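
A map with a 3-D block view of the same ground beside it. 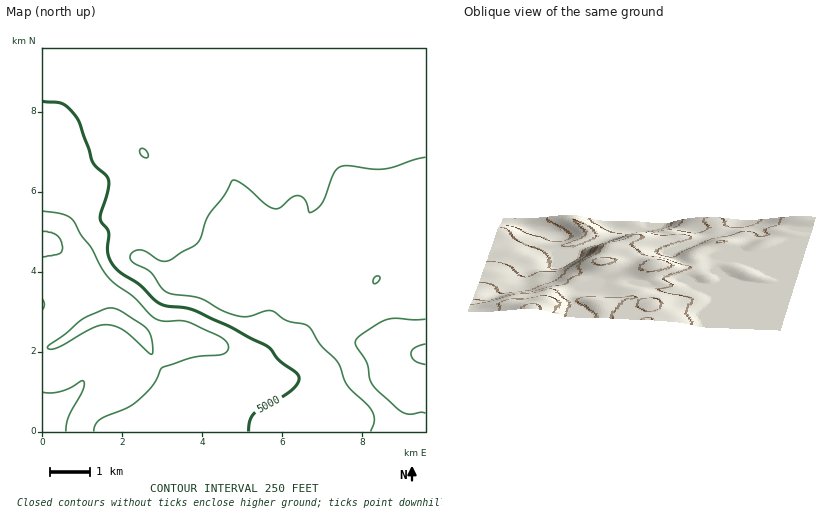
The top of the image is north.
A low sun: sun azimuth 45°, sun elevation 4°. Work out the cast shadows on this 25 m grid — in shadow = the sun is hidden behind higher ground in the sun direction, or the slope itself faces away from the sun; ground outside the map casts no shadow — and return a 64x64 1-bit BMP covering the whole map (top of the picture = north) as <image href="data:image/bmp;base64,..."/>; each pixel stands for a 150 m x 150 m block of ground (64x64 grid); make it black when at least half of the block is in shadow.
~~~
<image width="64" height="64" href="data:image/bmp;base64,Qk0+AgAAAAAAAD4AAAAoAAAAQAAAAEAAAAABAAEAAAAAAAACAAATCwAAEwsAAAIAAAAAAAAA////AAAAAAAHAAAAAAD/4AAAAAAAAf/wAAAAAAAD//AAAAAAAAf/8AAAAAAAD//wAAAAAAA//+AAAAAAAP//4AcAAAAA//+AB+DgAAH//gAH//4AAf/8AAf//8AA///8B////8D///gH////+f//8AP////////AA///////4AAB//////8AAAH//////AAAMf/////gAAB/////54AAAP/////AAAAAf////4AAOAB/////AAA8AH////4AADwAf//+BAAAHAB///AAAAAIAH//4AAAAAAA///AAAAAAAD//4AAAAAAAP/+AAAAAAAA//gAAAAAAAD/8AAAAAAAAP/wAA/AAAAA/+AAH8AAAAD/4AAeAAAAAP/QABgAAAAA/4gAAAAAAAD+AAAAAAAAAPgAHwAAAAAAAAB/gAAAAAAAAP+AAAAAAABB/wAAAAAAAP/8AAAAAAAA//gAAAAAAACf4AAAAAAAAB/AAAAAAAAAH4AAAAAAAAAPAAAAAAAABgwAAAAAAAAPgAAAAAAAAA8AAAAAAAAADwAAAAAAAAAeAAAAAAAAAD4AAAAAAAAAPgcAAAAAAAAcDgAAAAAAABwMAAAAAAAAAAAAAAAAAAAAAAAAAAAAAAAAAAAAAAAAAAAAAAAAAAAAAAAAAAAAAAAAAAAAAAAAAAAAAAAAAAAAAAAAAAAAAA=="/>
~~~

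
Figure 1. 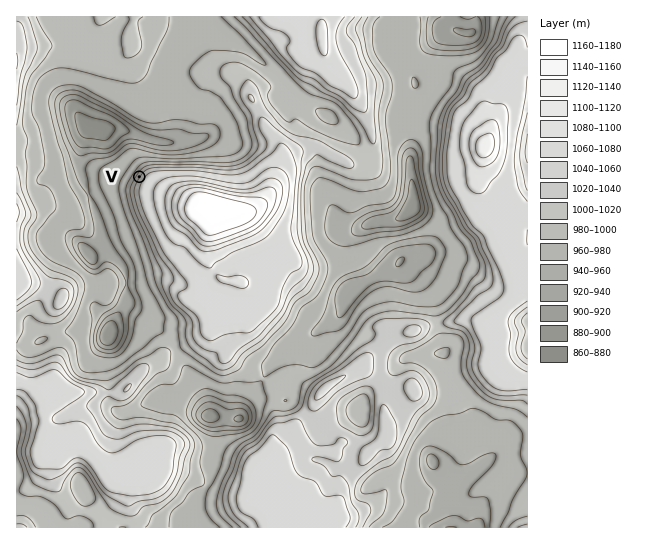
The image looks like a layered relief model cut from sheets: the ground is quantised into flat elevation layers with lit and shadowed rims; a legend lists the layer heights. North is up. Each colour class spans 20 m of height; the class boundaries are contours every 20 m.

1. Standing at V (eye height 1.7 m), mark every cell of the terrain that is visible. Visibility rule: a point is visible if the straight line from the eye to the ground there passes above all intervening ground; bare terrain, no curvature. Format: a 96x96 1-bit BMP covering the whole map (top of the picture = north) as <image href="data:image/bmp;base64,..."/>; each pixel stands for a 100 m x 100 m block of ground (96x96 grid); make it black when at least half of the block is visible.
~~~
<image width="96" height="96" href="data:image/bmp;base64,Qk2+BAAAAAAAAD4AAAAoAAAAYAAAAGAAAAABAAEAAAAAAIAEAAATCwAAEwsAAAIAAAAAAAAA////AAAAAAAAAAAAAAAAAAAAAAAAAAAAAAAAAAAAAAAAAAAAAAAAAAAAAAAAAAAAAAAAAAAAAAAAAAAAAAAAAAAAAAAAAAAAAAAAAAAAAAAAAAAAAAAAAAAAAAAAAAAAAAAAAAAAAAAAAAAAAAAAAAAAAAAAAAAAAAAAAAAAAAAAAAAAAAAAAAAAAAAAAAAAAAAAAAAAAAAAAAAAAAAAAAAAAAAAAAAAAAAAAAAAAAAAAAAAAAAAAAAAAAAAAAAAAAAAAAAAAAAAAAAAAAAAAAAAAAAAAAAAAAAAAAAAAAAAAAAAAAAAAAAAAAAAAAAAAAAAAAAAAAAAAAAAAAAAAAAAAAAAAAAAAAAAAAAAAAAAAAAAAAAAAAAAAAAAAAAAAAAAAAAAAAAAAAAAAAAAAAAAAAAAAAAAAAAAAAAAAAAYAAAAAAAAAAAAAAD4AAAAAAAAAAAAAAD8AAAAAAAAAAAAAAA8AAAAAAAAAAAAAAAYAAAAAAAAAAAAAAAIAAAAAAAAAAAAAAAAAAAAAAAAAAAAAAAAAAAAAAAAAAAAAAAAAAAAAAAAAAAAAAAAAAAAAAAAAAAAAAAAAAAAAAAAAAAAAAAAAAAAAAAAAAAAAAAAAAAAAAAAAAAAAAAAAAAAAAAAAAAAAAAAAAAAAAAAAAAAAAAAAAAAAAAAAAAAAAAAYAAAAAAAAAAAAAAA4AAAAAAAAAAAAABx4AAAAAAAAAAAAAB/8AAAAAAAAAAAAAD/8AAAAAAAAAAAAAD/8AAAAAAAAAAAAAD/8AAAAAAAAAAAAAD/8AAAAAAAAAAAAAD/8AAAAAAAAAAAAAD/8AAAAAAAAAAAAAD/8AAAAAAAAAAAAAD/4AAAAAAAAAAAAAD/wAAAAAAAAAAAAAD/zAAAAAAAAAAAAAD//gAAAAAAAAAAAAD//gAAAAAAAAAAAAD//gAAAAAAAAAAAAD//wAAAAAAAAAAAAD//4AAAAAAAAAAAAD//8AAAAAAAAAAAAD//+AAAAAAAAAAAAD//fAAAAAAAAAAAAD//fwAAAAAAAAAAAD//f8AAAAAAAAAAAD///8AAAAAAAAAAAD///4AAAAAAAAAAAD///4AAAAAAAAAAAD//x8AAAAAAAAAAAD//g4AAAAAAAAAAAD//gAAAAAAAAAAAAD//gAAAAAAAAAAAAD//gAAAAAAAAAAAAD//wPAAAAAAAAAAAD//4/wAAAAAAAAAAD////4AAAAAAAAAAD////8AAAAAAAAAAD////+AAAAAAAAAAD/////AAAAAAAAAAD/////gAAAAAAAAAD/////wAAAAAAAAAD/////wAAAAAAAAAD/////4AAAAAAAAAD/////+AAAAAAAAAD//////AAAAAAAAAD//////gAAAAAAAAD/////8AAAAAAAAAD/8B//8AAAAAAAAAD/wB//+AAAAAAAAAD//z///AAAAAAAAAD+/////gAAAAAAAAD+/////4AAAAAAAAD//+f///4AAAAAAAB///P///8AAAAAAAB///f////AAAAAAAA="/>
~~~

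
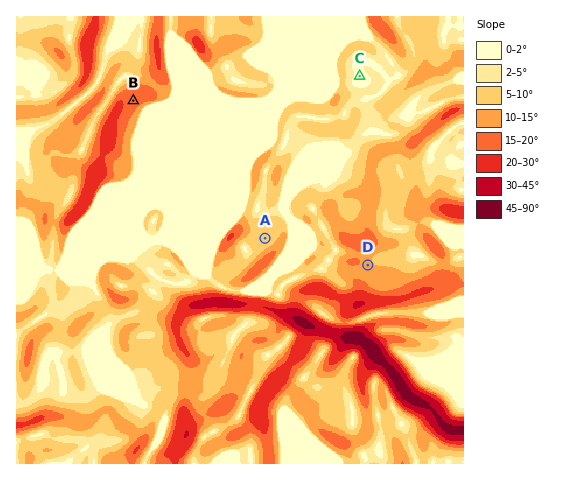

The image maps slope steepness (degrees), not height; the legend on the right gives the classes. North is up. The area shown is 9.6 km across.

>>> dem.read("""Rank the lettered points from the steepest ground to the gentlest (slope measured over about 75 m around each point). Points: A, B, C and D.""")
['B', 'D', 'A', 'C']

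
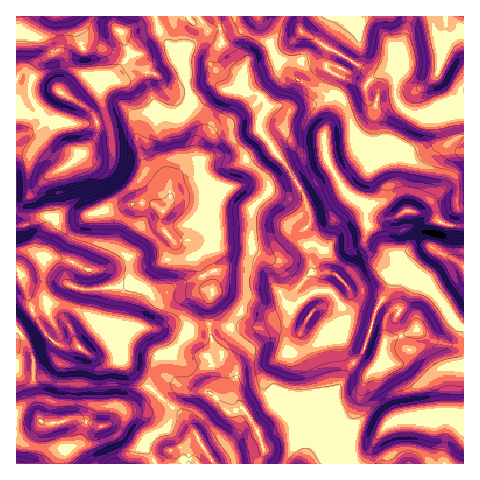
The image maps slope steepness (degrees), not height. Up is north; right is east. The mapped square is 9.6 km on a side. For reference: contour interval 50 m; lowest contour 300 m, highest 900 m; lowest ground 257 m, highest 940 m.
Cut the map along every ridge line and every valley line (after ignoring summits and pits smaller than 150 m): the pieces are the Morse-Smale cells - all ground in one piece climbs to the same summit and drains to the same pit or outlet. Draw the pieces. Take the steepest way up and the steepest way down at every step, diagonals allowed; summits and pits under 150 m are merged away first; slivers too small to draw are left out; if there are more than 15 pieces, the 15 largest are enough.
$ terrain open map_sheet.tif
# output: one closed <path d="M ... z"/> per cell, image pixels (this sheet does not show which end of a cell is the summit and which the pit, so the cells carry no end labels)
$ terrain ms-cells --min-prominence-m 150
<path d="M213 82l-7 0-17 7 3 15 12 16 0 9-6 10-2 21-16 12-10 11 0 17-8 14-1 9 2 6 11 12 14 0 2 2 15 38 8 11-4 13 0 18 4 24-4 9 4 11 1 14-4 11 18 20 14-4 17 24 19-6 16-18 19 1 2-2-3-29-6-14-8-11 0-14 3-7 11-20-15-22 15-18-9-40 7-10 0-7-7-22-9-17-35-47 1-11 7-9-3-10-9-6-27-2z"/><path d="M463 16l-203 1 12 32 8 14 15 16 28 14 7 8 1 12-7 21 1 19 9 2 23-8 5 1 16 13 9 22-1 18 7 9 5 3 7-2 18 2 30 13 11-1z"/><path d="M150 203l-31 3-37 11-32 0-1 7-7 11-5 20-11 9-6 10 17 46 7 12 11 11 7 3 16 0 16 11 14 0 15-7 0 8 6 11 32 29 13-10 6 0 7 4 22 1 5-12-1-14-4-11 4-9-4-24 0-18 4-13-8-11-15-38-2-2-14 0-12-14-1-9 2-7z"/><path d="M259 16l-43 0 0 2 4 10 3 14 12 21 9 8-4 19 20 5 7 9 0 5-7 9-1 11 17 25 12 13 17 32 5 23-7 10 9 40-15 16 3 7 12 16 6-3 10 0 9 5 3 14 0 12 6 15 12 13 9 5 5-1 9-9 5-22 31-11 16 11 16 5 14 0 1-17-10-7-15-23-25-24-30-11-17-14-2-12 3-10 8-6 13-3-10-2-14-12-15-7-10-12-12-24-4-17 0-10 7-21-1-12-7-8-28-14-15-16-8-14-5-17z"/><path d="M153 73l-13 0-18 8-16 0-27 22 9 5 7 9 3 7-2 12-5 9-21 19-14 7-8 8-2 13 4 25 32 0 56-14 15 1 9 7 5-3 3-8 1-19 26-23 0-14 7-15 0-9-12-16-4-16-19 4-4-3-5-12z"/><path d="M49 217l-6 0-14 7-13 3 0 194 25 0 4 2 12 0 12-5 11 0 22 9 9-4 15-10 19-3 17-12-33-29-6-11 0-8-15 7-14 0-16-11-16 0-7-3-11-11-12-21-12-38 17-18 5-20 8-14z"/><path d="M162 399l-17 11-19 3-15 10-9 4-22-9-11 0-12 5-12 0-4-2-24 1-1 41 172 1 2-16 8-10-12-20z"/><path d="M417 329l-32 13-4 20-11 10-5 9-11 30-4 20 26 5 13-13 9-3 29 0 20-6 17 4 0-72-15-1-16-5z"/><path d="M113 16l-96 0-1 61 11-1 7 2 20 9 21 14 7 0 20-17 7-3 21-27-9-22-6-5z"/><path d="M180 388l-9 1-9 9 24 20 28 46 87 0 11-26 3-3 7 1 9-3-19-17 1-7-14-2-5 1-16 18-20 6-16-24-14 4-14-16-6-4-21 0z"/><path d="M27 76l-8 0-3 2 1 121 11-2 19-20 23-13 21-19 7-14-3-14-7-9-34-21z"/><path d="M413 211l-8 0-8 6-18 3-9 5-4 7-1 12 5 9 14 10 30 11 26 25 14 22 9 7 1-101-17-2-21-11z"/><path d="M453 414l-26 6-21-2-13 3-17 15-23-5-4 0-3 5-10 0-3-2-11 2-7-1-7 11-6 17 161 1 1-45z"/><path d="M328 308l-10 0-10 10-10 21 0 14 8 11 6 14 3 12-1 19 9 4 26 17 16-49 5-9-12-5-12-13-6-15-2-24-4-5z"/><path d="M215 16l-8 0-10 7-3 0-6-7-31 0-1 4 5 14 23 36 4 18 18-6 7 0 15 9 11 0 3-7 2-13-9-8-12-21-3-14z"/>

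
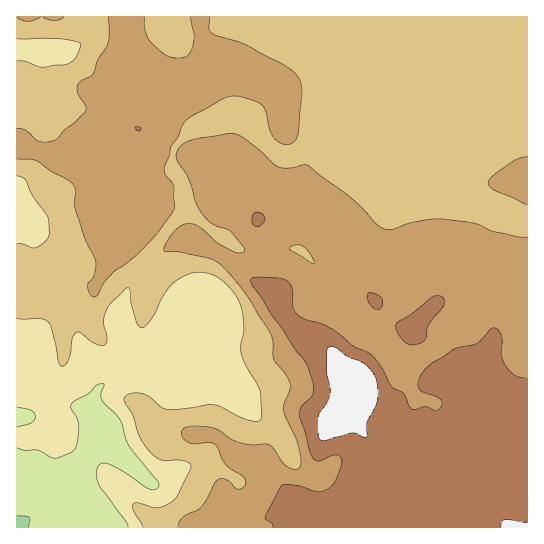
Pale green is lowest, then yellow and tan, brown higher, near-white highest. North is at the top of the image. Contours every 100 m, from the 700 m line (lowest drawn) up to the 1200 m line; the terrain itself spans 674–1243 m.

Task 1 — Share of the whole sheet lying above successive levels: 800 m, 96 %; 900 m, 84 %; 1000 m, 49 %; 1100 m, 16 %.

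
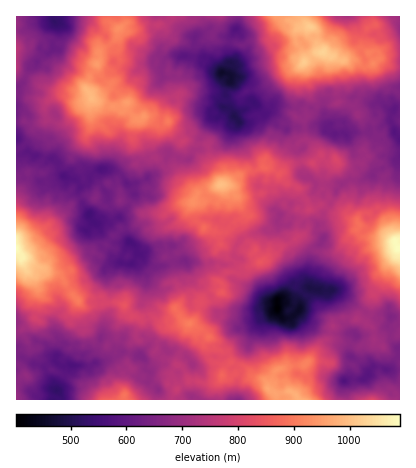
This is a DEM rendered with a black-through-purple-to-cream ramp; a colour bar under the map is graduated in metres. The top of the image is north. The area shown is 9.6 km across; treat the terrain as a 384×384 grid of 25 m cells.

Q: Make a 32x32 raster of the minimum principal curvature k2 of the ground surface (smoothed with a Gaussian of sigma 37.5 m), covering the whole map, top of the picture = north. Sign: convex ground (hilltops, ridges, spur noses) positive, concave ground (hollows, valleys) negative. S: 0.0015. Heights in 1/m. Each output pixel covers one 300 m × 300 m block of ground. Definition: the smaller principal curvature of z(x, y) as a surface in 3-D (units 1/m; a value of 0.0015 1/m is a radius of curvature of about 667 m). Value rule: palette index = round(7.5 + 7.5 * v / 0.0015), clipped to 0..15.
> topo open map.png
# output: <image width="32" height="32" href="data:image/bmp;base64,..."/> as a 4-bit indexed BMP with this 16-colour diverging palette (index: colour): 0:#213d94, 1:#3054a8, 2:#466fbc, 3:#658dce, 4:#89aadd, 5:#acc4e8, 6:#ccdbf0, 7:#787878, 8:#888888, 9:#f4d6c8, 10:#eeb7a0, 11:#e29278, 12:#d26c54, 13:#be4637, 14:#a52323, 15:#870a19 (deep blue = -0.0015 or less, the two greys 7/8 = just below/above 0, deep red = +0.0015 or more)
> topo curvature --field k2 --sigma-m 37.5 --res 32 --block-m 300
<image width="32" height="32" href="data:image/bmp;base64,Qk12AgAAAAAAAHYAAAAoAAAAIAAAACAAAAABAAQAAAAAAAACAAATCwAAEwsAABAAAAAAAAAAlD0hAKhUMAC8b0YAzo1lAN2qiQDoxKwA8NvMAHh4eACIiIgAyNb0AKC37gB4kuIAVGzSADdGvgAjI6UAGQqHAFJBNmdHQRYEdCJnNkIiZSVXMzY0QSFkdIg1dTRDAABkcyUhE0VDZSBVRldRYXBhATRBNCMzBkUFRUJlhKOAMmRFNEM3RTQBRlZQYpNlM2eBUTI4QUMidmaRIzUxMkMFVClCdFJldGaFI0MiADaEd1JjMkYzVTVZExMyMFBFZjMgZ3B4NXklJjg5dRAUMyJJMkYzVFI2JEREZzM2FSEAVFR3lGUQVDVWNlNWZkI1VDVThFVzIwE0MgERNKhWJmZSZ2VnYmRkAkNWdjdHVyRWNHmFQzE0UGYhBFYiNVlwRlN6hFkxNFQ1RVdFZiIjMmWAdoJkUgQCh1NiIzdxNWJmYjczM2CDkTBIl0WFI0NVJiZVZTVRYVFSRnRnYzVXJRREVURTJTUhAFZjeFI1cAQxQlNlUlMAJmVEJEZjhoF0llVUMTNEdUQ0IhQlQqVBRoRHVRZkSkUoRTVkkVdjRlYAdWNGVTZnNEaDU0IBJQMwMyRgYnA0Y0WVdzIkBTNHdDKVYUZgmYRoNyI0MlIiMSN1Y0FEN1eUKDFIhkJjYjQxEiQ0CEZXI3FxNGYxE0KFRDQ0MhIUE1IyQlVjADNWmYN1SXczMWZ0R0EgElIDRVdHeSR2REFBlGBTRVV0UVIzKEQ3ZxdDBWCGcmUSYgBURFJlQkVkIRU4WERWZDQGRmanIlqC"/>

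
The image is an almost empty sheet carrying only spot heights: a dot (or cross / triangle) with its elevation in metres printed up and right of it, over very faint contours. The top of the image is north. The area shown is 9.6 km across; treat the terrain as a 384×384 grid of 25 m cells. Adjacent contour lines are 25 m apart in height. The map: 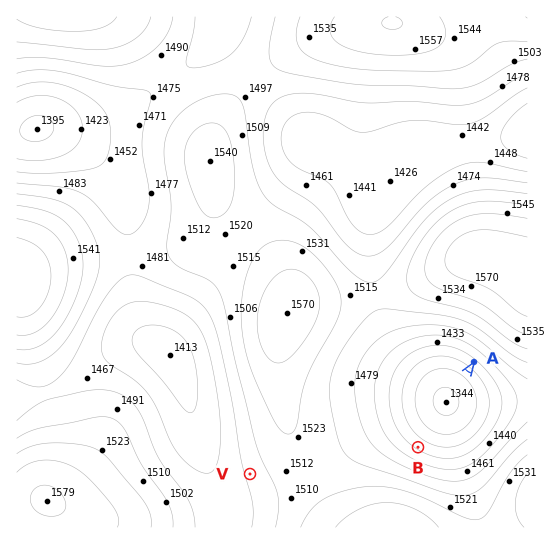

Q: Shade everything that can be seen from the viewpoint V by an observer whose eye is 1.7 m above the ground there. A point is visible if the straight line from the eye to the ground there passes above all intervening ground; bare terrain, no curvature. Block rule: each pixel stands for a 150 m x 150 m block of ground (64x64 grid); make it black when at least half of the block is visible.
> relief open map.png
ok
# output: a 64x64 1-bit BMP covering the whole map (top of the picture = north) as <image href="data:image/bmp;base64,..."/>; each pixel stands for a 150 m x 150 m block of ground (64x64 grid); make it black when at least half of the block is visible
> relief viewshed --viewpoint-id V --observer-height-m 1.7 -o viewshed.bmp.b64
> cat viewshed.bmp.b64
<image width="64" height="64" href="data:image/bmp;base64,Qk0+AgAAAAAAAD4AAAAoAAAAQAAAAEAAAAABAAEAAAAAAAACAAATCwAAEwsAAAIAAAAAAAAA////AAAAAAAAB////+AAAAAf////AAAAAP////gAAAAD////4AAAAAP///+AAAAAB////wAAAAAD///+AAAAAAP///4AAAAAAf//7gAAAAAAP/+GAAAAAAAf/wYAAAAAAB/+BgAAAAAAD/4EAAAAAAAP/AQAAAAAAAf8BAAAAAAAB/wOAAAAAAAH+A4AAAAAAAf4DgAAAAAAB/APAAAAAAAH8B8AAAAA///wHwAAAAD//+AfAAAAAP//4AcAAAAA///gAAAAAAD///AAAAAAAP//+AAAAAAA///+QAAAAAD////AAAAAAH///8AAAAAAf///wAAAAAA////AAAAAAD///8AAAAAAH///wAAAAAAP///AAAAAAA/4D8AAAAAAB/ADgAAAAAAB8AOAAAAAAADgAYAAAAAAAAABgAAAAAAAAAGAAAAAAAAAAYAAAAAAAAADgAAAAAAAAAOAAAAAAAAAA4AAAAAAAAAAgAAAAAAAAAAAAAAAAAAAAAAAAAAAAAAAAAAAAAAAAAAAAAAAAAAAAAAAAAAAAAAAAAAAAAAAAAAAAAAAAAAAAAAAAAAAAAAAAAAAAAAAAAAAAAAAAAAAAAAAAAAAAAAAAAAAAADAAAAAAAAAAP8AAAAAAAAA/+AAAAAAAAD/8AAAAAAAAP/4AAAAAAAA//wAAAAAAAD//AAAAAAAAA=="/>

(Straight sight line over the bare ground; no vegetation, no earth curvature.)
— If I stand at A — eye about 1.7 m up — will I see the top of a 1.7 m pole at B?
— Yes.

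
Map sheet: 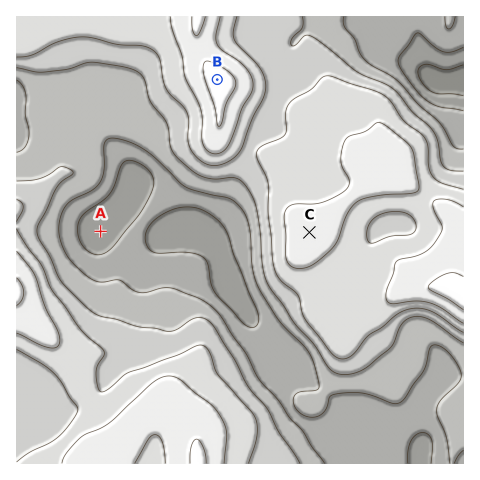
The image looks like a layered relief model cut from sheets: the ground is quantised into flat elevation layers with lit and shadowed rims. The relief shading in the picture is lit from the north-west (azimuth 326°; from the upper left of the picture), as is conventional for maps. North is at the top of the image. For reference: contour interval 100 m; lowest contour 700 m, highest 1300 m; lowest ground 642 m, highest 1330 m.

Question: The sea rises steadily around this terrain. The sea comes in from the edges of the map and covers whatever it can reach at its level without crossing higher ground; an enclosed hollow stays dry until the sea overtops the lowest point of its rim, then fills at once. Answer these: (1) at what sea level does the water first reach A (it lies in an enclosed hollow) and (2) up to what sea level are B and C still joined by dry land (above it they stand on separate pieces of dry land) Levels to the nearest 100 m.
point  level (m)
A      900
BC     1100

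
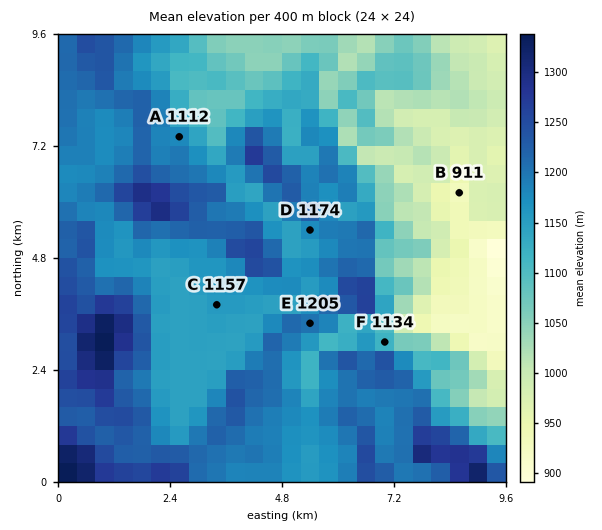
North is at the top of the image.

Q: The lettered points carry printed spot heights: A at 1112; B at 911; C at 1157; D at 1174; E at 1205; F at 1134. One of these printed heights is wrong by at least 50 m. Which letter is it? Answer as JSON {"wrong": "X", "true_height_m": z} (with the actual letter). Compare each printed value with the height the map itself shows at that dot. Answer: {"wrong": "A", "true_height_m": 1187}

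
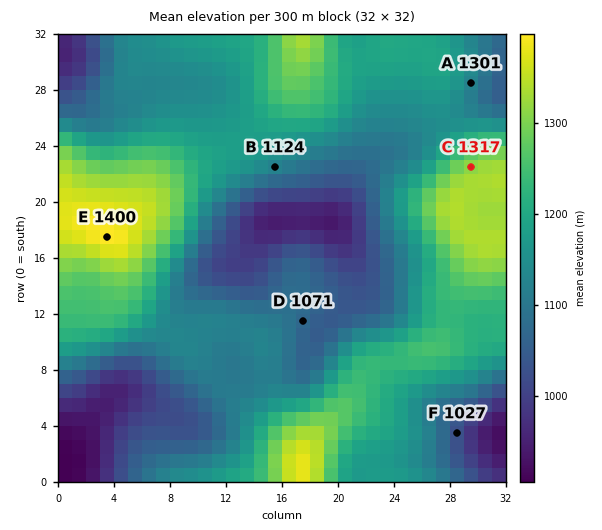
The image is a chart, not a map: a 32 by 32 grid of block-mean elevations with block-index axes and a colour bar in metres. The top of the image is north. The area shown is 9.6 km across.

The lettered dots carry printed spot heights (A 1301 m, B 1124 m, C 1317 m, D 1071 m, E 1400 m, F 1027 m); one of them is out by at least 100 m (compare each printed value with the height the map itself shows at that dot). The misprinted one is A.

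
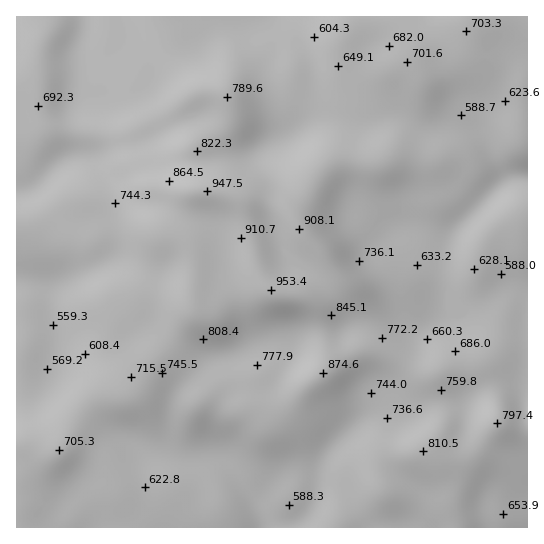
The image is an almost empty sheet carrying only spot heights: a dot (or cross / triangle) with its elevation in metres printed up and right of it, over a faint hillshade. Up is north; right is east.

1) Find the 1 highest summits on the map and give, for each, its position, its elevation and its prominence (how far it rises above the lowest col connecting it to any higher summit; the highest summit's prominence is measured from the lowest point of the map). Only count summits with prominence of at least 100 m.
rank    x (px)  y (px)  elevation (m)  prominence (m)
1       273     291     953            457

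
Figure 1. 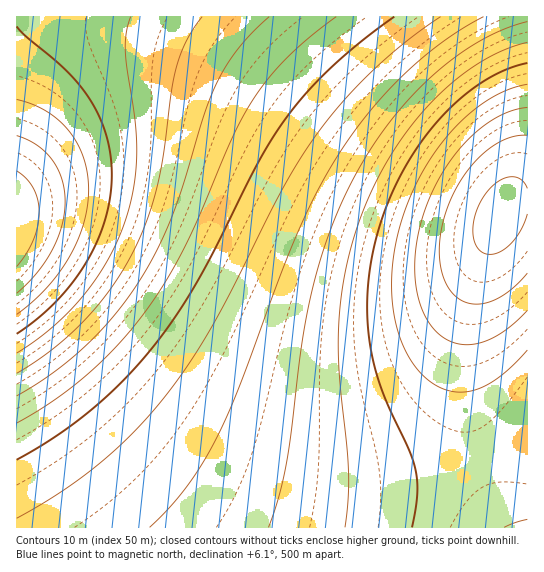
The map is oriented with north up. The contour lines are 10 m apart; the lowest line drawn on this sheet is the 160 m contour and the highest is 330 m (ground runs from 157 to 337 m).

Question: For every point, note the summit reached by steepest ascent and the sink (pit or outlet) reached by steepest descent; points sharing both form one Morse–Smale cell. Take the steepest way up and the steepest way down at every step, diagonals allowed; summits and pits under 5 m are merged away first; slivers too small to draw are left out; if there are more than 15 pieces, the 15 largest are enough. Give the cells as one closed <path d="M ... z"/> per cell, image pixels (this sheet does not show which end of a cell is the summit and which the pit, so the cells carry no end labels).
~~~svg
<path d="M527 16l-510 0-1 253 138 138 29 22 26 16 41 19 27 8 29 5 71 2 66-11 35-9 49-18z"/><path d="M17 269l0 259 511-1-1-86-49 18-35 9-66 11-71-2-29-5-27-8-41-19-26-16-29-22z"/>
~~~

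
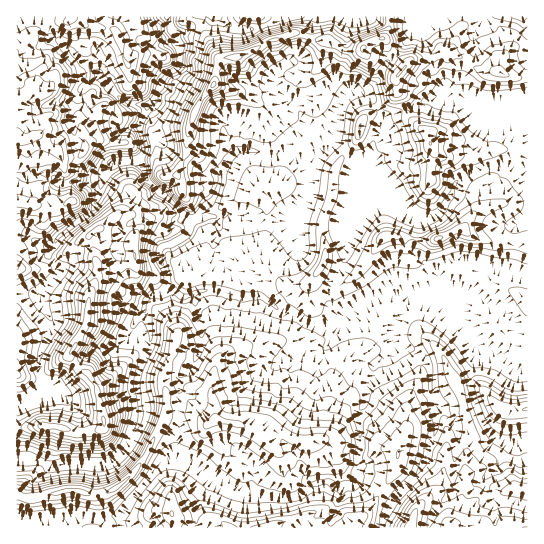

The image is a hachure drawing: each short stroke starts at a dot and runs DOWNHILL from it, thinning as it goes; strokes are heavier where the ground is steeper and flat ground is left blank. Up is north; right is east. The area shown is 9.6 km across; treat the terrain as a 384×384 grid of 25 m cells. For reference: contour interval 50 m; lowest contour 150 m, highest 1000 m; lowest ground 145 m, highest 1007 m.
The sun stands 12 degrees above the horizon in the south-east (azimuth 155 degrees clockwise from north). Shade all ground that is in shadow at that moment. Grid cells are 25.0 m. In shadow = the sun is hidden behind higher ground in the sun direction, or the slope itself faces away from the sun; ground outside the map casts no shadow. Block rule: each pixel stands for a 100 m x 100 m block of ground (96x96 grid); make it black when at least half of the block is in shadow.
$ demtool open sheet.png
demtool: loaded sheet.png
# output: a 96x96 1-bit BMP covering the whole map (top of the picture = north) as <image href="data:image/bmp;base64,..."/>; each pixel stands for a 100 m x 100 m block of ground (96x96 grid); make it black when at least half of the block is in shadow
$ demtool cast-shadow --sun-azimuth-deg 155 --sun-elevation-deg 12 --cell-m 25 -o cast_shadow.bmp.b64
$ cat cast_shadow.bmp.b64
<image width="96" height="96" href="data:image/bmp;base64,Qk2+BAAAAAAAAD4AAAAoAAAAYAAAAGAAAAABAAEAAAAAAIAEAAATCwAAEwsAAAIAAAAAAAAA////AAAAAAAABgAAAH8AEAfBAAEADwAAAf/h3AfDgj8AAAMAP//8X4fD//8AAAOQf///n8fj//4AAAf4f////+fxwnwAAAf4f////+f54EB8AAP4f////+f8ZgD//+P8/////+f+YjD///H+//8P/8f/If////n+/zgD/+/+IP////z8cAAAAY/+MP////78AAAAAOB/MP////94AAAAAAA+MH////8wAAAAAMAPMH7///+AAAAAAMAPMHz+AP+AAAAAAOAHMPhAAD/AAAAAAOAHEPAAAB/AAAAPgPgDkOAAHh/gAAAP8P4DkAD//w/gAAAf+P8DAAD//w/gOcAf+P4DgAD//wfwO+Mf8f8DAAD//gfwO//f8P8DAA7//gfwcf/f4P+AAD///gfhQP//wH+AAH///A/jAH//gH/AAP//4Afj8H//AH/AA/8/gAfj8D+wAD/gB/4eAMfj+B+AAD/iB/4cAePx+AwAAB/yB/weD/Px+AAAAB/wD/gPH/vw/AAAAA/gD/gPz//4/AAAAAcAD/APx//4fgAAAAAAD+AP4Hv4fwAAAAABiAAP8AP4f8AAAAAHAAAP8AP8f+AAAAAPAAAP+Af+f8ADAAAeAAAP+Af/fwA4AAAcAAAf+AP/fAB4AAAIAAAf+AP/8ADgAAAAAAAf+AH/4DAAAAAAAAA/+AH/8fwAAAAAAAA//AH///wAAAAAAAA//AD//wAAAAAAAAA//gD8AAAAAAAAAAA//gB4AAAMAAAAAAAf/gAYAAAfBgAAAAAP/gAAAAAfhwAAAAD//AAAAAAfh4AAAADf/AAMAAAfw4AAAACP/gAeAAAPw8AAAAAP/gAfAAAPw8AAAAAP4AAfwAAPweAAAAAD+AwHxgAHgfgeAAAB/B4B5gAHgP//wAAB/w8H9gAHgP//8AAAf4+H/gADgP//+AAAP8HA/4ADgP//+AAAD/AAMAABwP///AAAB/4MDAABwP5//wAAx/n4DgABwPx7/8AD//hwBgAAwPAh/+AD///kBwAAQOAA+AAz///AAwAAQAAAeAA/z/+AAwAAAAA4PgAbB//8AwAAIAAYBwAAB//+AYAAMAAIAIAAA//+AYAAcABAAAAAAf/+AP/geABgAAAAADH+APwAeABwAAAAEAH+AAAAOAAwAAAAABH+AAAAEgAYAAAAkB3/AAAABwAAAAAAEB//AAAABwAAAAAAMA//AAAABwA/wAAQIAP/gAAAB4B/wAAcMAP/gAAAB8B/wAAfNg//wAAAB/B/gAAHux//wAAAD/B/AAAAO/H/4AAAD/A+AACAH+B/4AAAD+4YAADAD8B/8AAAD4QAAACAB4B/+AAABwwAAADyAwB//AAAAA4AAAD6AgB/+AAAAA8AAAH7CAA/+AAAAA+AAYD7IAA//AAAAAfAA8D/gAA//4AAAAfwB8B/gAI///AAAwP+B/AeAAI///wAB4H/x/gOAAA///8AD+H/x/jAAAA////h//3/5/jwAAA/////////4+PwAGB///////3Pw//gAPB///////wPAf8="/>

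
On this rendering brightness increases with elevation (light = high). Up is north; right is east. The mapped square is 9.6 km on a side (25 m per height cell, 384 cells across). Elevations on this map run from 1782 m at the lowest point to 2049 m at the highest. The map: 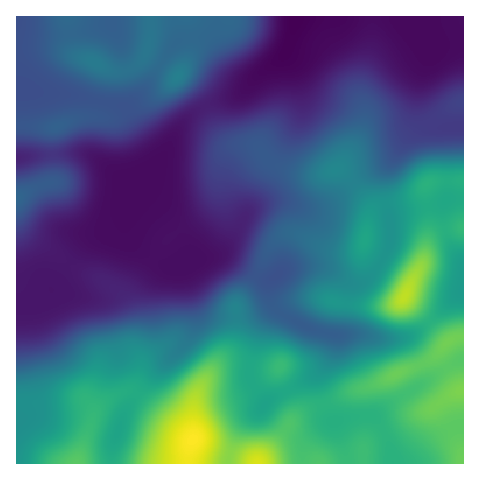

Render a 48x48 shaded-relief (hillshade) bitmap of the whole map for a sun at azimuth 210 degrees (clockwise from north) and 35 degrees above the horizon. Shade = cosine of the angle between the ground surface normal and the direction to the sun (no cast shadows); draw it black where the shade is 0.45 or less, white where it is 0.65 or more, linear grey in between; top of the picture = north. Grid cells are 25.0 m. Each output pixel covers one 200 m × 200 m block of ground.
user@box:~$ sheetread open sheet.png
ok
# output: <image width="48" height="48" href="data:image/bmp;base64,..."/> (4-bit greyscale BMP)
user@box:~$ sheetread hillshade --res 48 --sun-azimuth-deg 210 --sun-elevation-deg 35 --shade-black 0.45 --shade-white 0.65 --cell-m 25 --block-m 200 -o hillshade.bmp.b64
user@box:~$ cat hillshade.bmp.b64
<image width="48" height="48" href="data:image/bmp;base64,Qk32BAAAAAAAAHYAAAAoAAAAMAAAADAAAAABAAQAAAAAAIAEAAATCwAAEwsAABAAAAAAAAAAAAAAABEREQAiIiIAMzMzAERERABVVVUAZmZmAHd3dwCIiIgAmZmZAKqqqgC7u7sAzMzMAN3d3QDu7u4A////AKqoiId3mqqquqmYmZdUV5mHiZmJqqu7uqmYd4d3iaqquqmYiHVEV4h3iZmJqru7qZmHeIiImaqqqql2ZUMkaIh3iZiJq7u7qZmImZmImqqqqYdURDM1iYd4mYiKvMy6mZmZqqmZmqqZmIZDNFVniIiJmZmavMu6qpmqu6mZmqmIiHZDRneIh3iaqqqru6qqqpmau6mImqmHeIdVZ4mZh3eJu8zLupmaq4iZqph3iZh2Z4dmZ4mrmHd4q7vMupmZqmZ4h3dmd4dlVmd2d4m8uXd3iImru6qZmVVmZmZmZ3dlVVZmZ4q7uYd2ZWeJmquqmERVVnd3d4dmZURVZ4mql2ZlVVVVZ4mqmERFZ4h3iId3h1VVZ3iHUzNERVRDNGiqqVVVZ3dmeHZniHVEVWZUIAE0VmVVZmiaqmZmZmREVVRWd3ZURERCABRXiZmry6mYiXd3dlMiMzNFVWZmZVQyJGm83e///+uWZpmIh2RDMzNEREZ4mHVFab7///////yWVJmZmHdmZlREMzV5qWVorO//7e7//8qHZZmZmZmZmHZVREV3hlV5q83KmZqry5h3d5mZmaqqmHdmZmd2VEV4mamHeIiImYd3iJmZmqqpiIeIiIh2RFeJmZh3iaqYiId4iZmaqpmYiIiJmZmHZnmqqqmZq8uph4h3iKqqqZiIiImZmZmZiJqqq7u6vMuph3dmebqqmYiIiZmZmZmqqqqrvMy6vMuZmHZVirqpmImZmZmZmZqqqqqrvLqpq7qZmpZWrLqZmZmZmZmZmaq7uqqqqpmZqqmIqpdnrLqZqqmZmZmZmau7uqqZmIiZqqh4q6h4qqqru6qZmZmZmau7uqqpiImqq6iJq6mImKq83LmZmZmZmrvLuru6maq7u6iJq7qZmIm83KmZmZmZmrzLu8zMu8zMu5h4mrupmWibuYeJmZmZmrzLu83czM3cupdVaKqpqlZ4dlaJmZmZqry7u8zMu8zLuoZUVnh4iFVmVEaJqpmZqry7u7u6qqqqmYdlVVQzNIiHZWeau6qZqru7u7upmIiIiHdmZkEAAMzLqZrM3Lqqqru6qqqYh3d3d3dmd1MREe7u3M3v7cu6qrupmZmHd3d3d3Znd3ZURMzMzN7u3My7qqqYd3d3Znd3ZmZneIiIiJmZmbvLu7zMu6qHZVZmZneHd3d3iIiZmYiIiImZmavNzLqHZlZmZniIiIh3d3iZqpmYiImZqqvN7cuYd3dmZ4iZmZh2ZmeJmpmZmaq7y7u97tupiIh3d4iZmYdlVWd3iJmqq83d3Mu83MupmZmIeIiZmHZVVnd3dpqrzd7su7u7qpmaqpmYiImYh2VVZ4iId6q8zd25iKuqh3ibu7qZmZmYd2ZniJmZiKq7y6mHeJqph3irzMupmZmZh3d4iZmZmaqrqYdmeJqZmImrzMupmZmZmIiIiZmZmZqqqYd3iaqZmZmau7qZmZmZmZmImZmZmZqqqpiJmqqZmqmaqph3iZmZmZmZmZmZmaqrqpmZmqqZmqmZqYdniZmZmZmZmZmZmQ=="/>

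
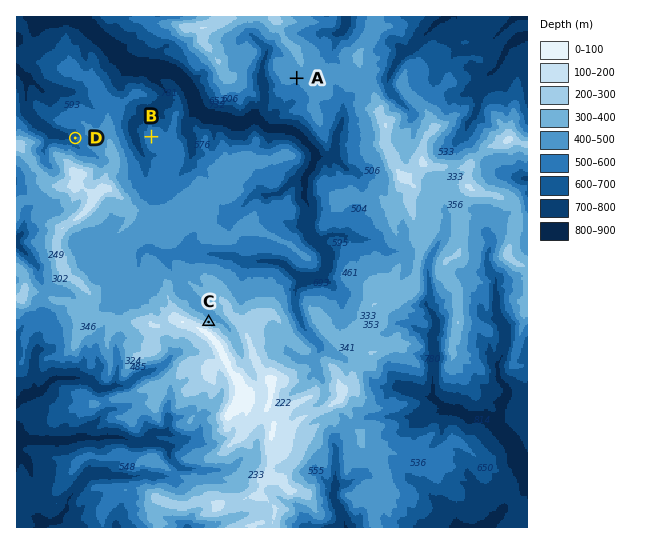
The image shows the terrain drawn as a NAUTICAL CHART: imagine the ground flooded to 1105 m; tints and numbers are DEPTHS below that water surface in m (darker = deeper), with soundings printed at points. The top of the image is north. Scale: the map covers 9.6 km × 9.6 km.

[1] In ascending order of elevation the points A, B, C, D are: D B A C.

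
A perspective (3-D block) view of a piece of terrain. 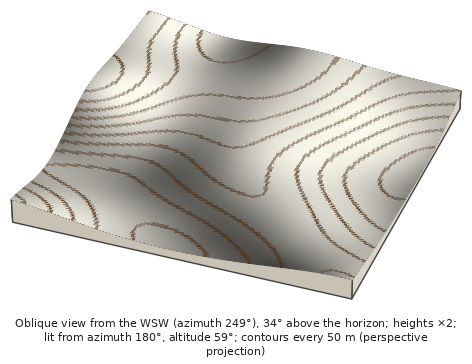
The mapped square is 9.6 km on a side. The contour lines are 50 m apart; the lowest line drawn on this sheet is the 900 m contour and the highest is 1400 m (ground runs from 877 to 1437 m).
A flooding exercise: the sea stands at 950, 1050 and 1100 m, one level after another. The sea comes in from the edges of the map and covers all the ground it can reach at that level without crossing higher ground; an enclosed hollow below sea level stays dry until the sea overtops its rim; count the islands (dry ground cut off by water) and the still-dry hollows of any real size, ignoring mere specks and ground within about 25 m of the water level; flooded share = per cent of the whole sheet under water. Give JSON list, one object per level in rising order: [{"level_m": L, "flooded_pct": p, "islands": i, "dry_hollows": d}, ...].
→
[{"level_m": 950, "flooded_pct": 8, "islands": 0, "dry_hollows": 0}, {"level_m": 1050, "flooded_pct": 35, "islands": 0, "dry_hollows": 0}, {"level_m": 1100, "flooded_pct": 52, "islands": 0, "dry_hollows": 0}]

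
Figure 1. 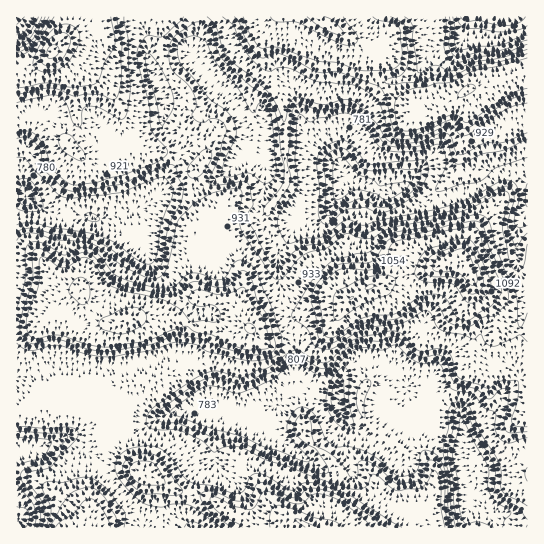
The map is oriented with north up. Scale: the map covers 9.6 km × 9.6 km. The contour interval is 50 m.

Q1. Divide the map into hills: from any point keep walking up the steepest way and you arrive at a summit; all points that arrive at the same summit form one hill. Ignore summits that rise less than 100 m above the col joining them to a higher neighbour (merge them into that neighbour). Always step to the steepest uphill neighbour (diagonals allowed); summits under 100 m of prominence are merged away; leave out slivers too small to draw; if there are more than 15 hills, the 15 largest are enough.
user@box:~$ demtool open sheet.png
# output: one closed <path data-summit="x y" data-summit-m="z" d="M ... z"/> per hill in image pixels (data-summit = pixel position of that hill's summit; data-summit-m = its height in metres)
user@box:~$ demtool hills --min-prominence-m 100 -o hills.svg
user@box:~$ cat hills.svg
<path data-summit="458 259" data-summit-m="1234" d="M193 59l-14 5-23 14 8 20-1 29 18 22 2 8-19 22-8 18-9 7-14 6 7 19 6 4 51 6 24-8 18-3 15-7 5 2 6 8 8 18 4 4 0 18 4 19-1 24 3 8 10 15 3 9 0 27 8 6 0 4-11 8-11 13-5 1-14 17 7 3 9 12 18 16 34 20 12 0 8-6-6-14 0-12 4-11-2-7 52 42 7 2 6-5 3-7 0-9-6-15 4-10 0-8-5-14-1-10 3-4 7-1 10 1 4 2 2 15 5 5 15 4 8 7 3 21-4 18 8 36 0 34 59 1 1-345-15-10-19 4-9-8-11-1-4 1-5 6 2 15-2 2-6 0-21 11-11 1-5-1-16-16-19 6-21-9-19-4-4-10-6-5-26-1-9-3-20 4-15 0-6-6-19-2 3-14 0-14-4-14-9-16-31-29z"/><path data-summit="311 527" data-summit-m="1159" d="M185 356l-19 0-45 15-12-4-32 1-20-3-20 8-20 4-1 73 18-1 28-12 8 3 12 11 8 2 9 9 10 17 26 28 6 12 2 9 325-1 0-34-8-36 4-18-3-21-8-7-15-4-5-5-3-15-13-3-7 1-3 4 1 10 5 14 0 8-4 10 6 15 0 9-6 10-10 0-50-41-4 29 6 14-8 6-12 0-40-24-25-26-39-8-10 0-9-13 0-20-5-15-8-7z"/><path data-summit="129 319" data-summit-m="1142" d="M26 196l-10 2 1 179 20-4 20-8 20 3 32-1 12 4 45-15 19 0 10 4 8 7 5 15 0 20 9 13 10 0 28 6 10 0 12-16 5-1 11-13 11-8 0-4-8-6 0-27-3-9-10-15-3-8 1-24-4-19 0-18-18-30-5-2-15 7-18 3-12 5-22 3-44-7-4-6-3-12-3-5-10 2-17 8-11 0-6-3-23 1-21-6z"/><path data-summit="53 51" data-summit-m="1213" d="M194 16l-178 1 1 180 9-1 19 15 13 5 31 0 6 3 11 0 21-10 10 0 19-12 8-18 19-22-2-8-18-22 1-29-8-20 37-20-2-9 6-14 0-9z"/><path data-summit="327 25" data-summit-m="1173" d="M467 16l-272 0 2 19-6 14 0 5 10 16 31 29 9 16 4 14 0 14-3 14 19 2 6 6 15 0 20-4 9 3 20 0 11 5-1-16 8-30 6-9 30-31 16-3 13-5 6-5 5-12 8-7 25-7 7-10z"/><path data-summit="467 90" data-summit-m="1106" d="M527 16l-58 0-4 18-7 10-25 7-8 7-5 12-6 5-13 5-16 3-30 31-6 9-8 30 0 13 4 12 42 15 19-6 16 16 5 1 11-1 21-11 6 0 2-2-2-15 5-6 4-1 11 1 9 8 19-4 14 10z"/><path data-summit="77 527" data-summit-m="1085" d="M65 437l-31 12-18 2 0 76 126 1-1-9-4-8-28-32-10-17-9-9-8-2z"/>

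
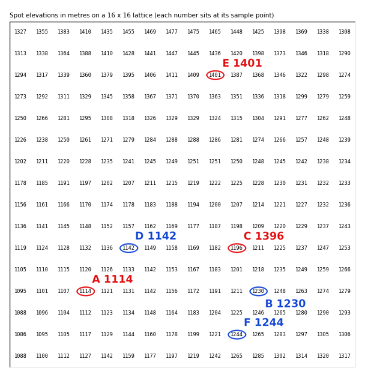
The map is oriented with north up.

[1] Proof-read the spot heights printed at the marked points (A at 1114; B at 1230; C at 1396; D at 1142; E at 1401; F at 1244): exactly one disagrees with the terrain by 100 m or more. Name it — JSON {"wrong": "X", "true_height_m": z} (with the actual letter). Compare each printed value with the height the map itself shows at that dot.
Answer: {"wrong": "C", "true_height_m": 1196}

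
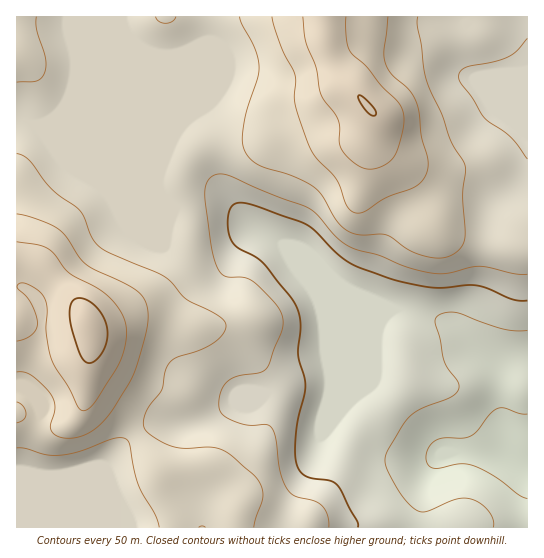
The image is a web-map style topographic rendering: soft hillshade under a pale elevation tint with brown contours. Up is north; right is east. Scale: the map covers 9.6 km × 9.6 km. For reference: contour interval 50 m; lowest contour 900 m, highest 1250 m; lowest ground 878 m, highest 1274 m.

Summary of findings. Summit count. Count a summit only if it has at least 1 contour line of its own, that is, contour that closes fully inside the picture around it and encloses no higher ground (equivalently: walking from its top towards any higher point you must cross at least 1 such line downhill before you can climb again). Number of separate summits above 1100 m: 1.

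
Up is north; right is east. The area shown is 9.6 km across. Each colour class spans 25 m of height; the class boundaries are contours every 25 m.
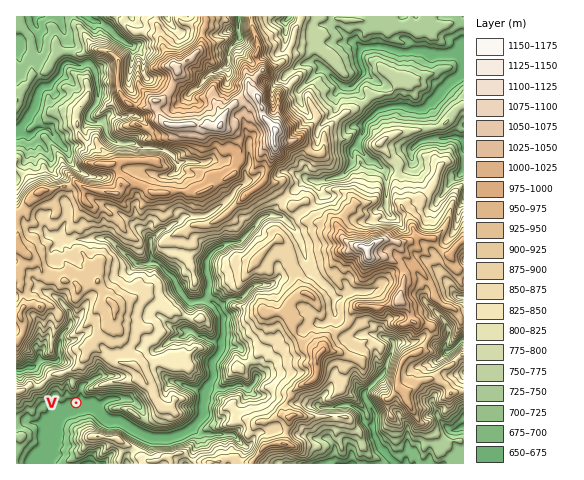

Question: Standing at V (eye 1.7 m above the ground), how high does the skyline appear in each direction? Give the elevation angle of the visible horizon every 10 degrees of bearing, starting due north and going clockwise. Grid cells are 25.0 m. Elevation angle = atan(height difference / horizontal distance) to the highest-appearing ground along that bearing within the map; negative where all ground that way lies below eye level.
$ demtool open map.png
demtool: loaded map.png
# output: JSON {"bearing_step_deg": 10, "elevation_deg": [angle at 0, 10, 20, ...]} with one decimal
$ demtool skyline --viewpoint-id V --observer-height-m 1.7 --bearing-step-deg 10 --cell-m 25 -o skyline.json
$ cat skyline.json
{"bearing_step_deg": 10, "elevation_deg": [14.9, 14.6, 12.0, 10.0, 11.8, 12.8, 11.1, 8.2, 7.2, 6.8, 5.6, 3.8, 5.0, 10.1, 11.8, 14.4, 14.2, 10.3, 7.9, 5.1, 2.6, 0.7, 0.2, 1.8, 2.9, 2.0, 3.0, 5.4, 9.2, 9.4, 10.3, 10.4, 12.0, 14.3, 14.2, 15.4]}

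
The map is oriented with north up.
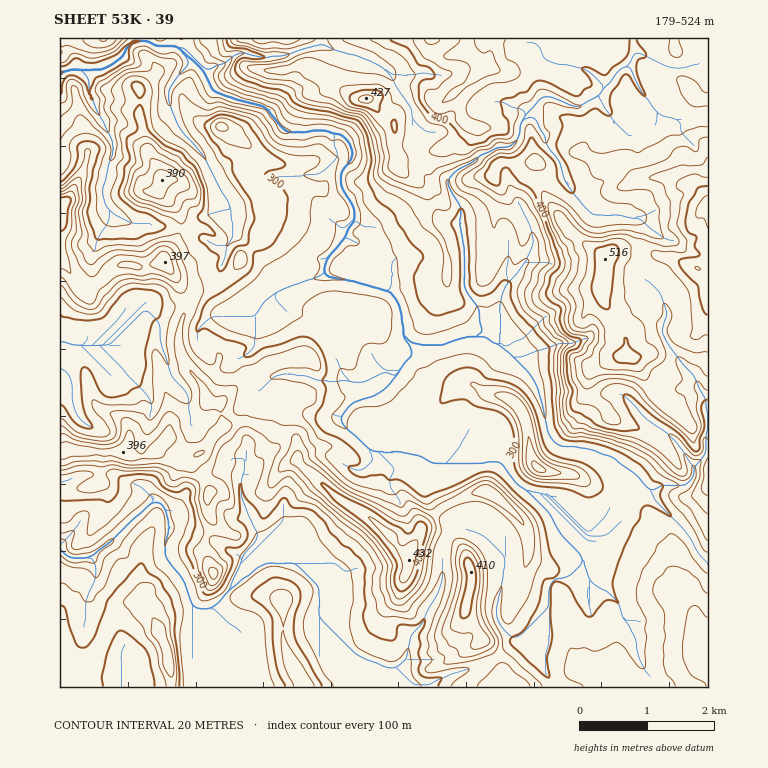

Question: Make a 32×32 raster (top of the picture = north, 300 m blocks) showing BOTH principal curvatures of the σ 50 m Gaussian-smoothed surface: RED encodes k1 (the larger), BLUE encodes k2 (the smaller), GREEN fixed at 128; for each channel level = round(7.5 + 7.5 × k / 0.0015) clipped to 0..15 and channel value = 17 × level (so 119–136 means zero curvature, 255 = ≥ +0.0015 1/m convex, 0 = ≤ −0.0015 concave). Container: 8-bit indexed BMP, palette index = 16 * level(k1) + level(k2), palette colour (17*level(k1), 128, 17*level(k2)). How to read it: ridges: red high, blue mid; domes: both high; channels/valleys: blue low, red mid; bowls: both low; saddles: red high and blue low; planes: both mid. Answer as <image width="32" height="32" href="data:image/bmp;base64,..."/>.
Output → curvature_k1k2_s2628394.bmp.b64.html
<image width="32" height="32" href="data:image/bmp;base64,Qk02CAAAAAAAADYEAAAoAAAAIAAAACAAAAABAAgAAAAAAAAEAAATCwAAEwsAAAABAAAAAAAAAIAAABGAAAAigAAAM4AAAESAAABVgAAAZoAAAHeAAACIgAAAmYAAAKqAAAC7gAAAzIAAAN2AAADugAAA/4AAAACAEQARgBEAIoARADOAEQBEgBEAVYARAGaAEQB3gBEAiIARAJmAEQCqgBEAu4ARAMyAEQDdgBEA7oARAP+AEQAAgCIAEYAiACKAIgAzgCIARIAiAFWAIgBmgCIAd4AiAIiAIgCZgCIAqoAiALuAIgDMgCIA3YAiAO6AIgD/gCIAAIAzABGAMwAigDMAM4AzAESAMwBVgDMAZoAzAHeAMwCIgDMAmYAzAKqAMwC7gDMAzIAzAN2AMwDugDMA/4AzAACARAARgEQAIoBEADOARABEgEQAVYBEAGaARAB3gEQAiIBEAJmARACqgEQAu4BEAMyARADdgEQA7oBEAP+ARAAAgFUAEYBVACKAVQAzgFUARIBVAFWAVQBmgFUAd4BVAIiAVQCZgFUAqoBVALuAVQDMgFUA3YBVAO6AVQD/gFUAAIBmABGAZgAigGYAM4BmAESAZgBVgGYAZoBmAHeAZgCIgGYAmYBmAKqAZgC7gGYAzIBmAN2AZgDugGYA/4BmAACAdwARgHcAIoB3ADOAdwBEgHcAVYB3AGaAdwB3gHcAiIB3AJmAdwCqgHcAu4B3AMyAdwDdgHcA7oB3AP+AdwAAgIgAEYCIACKAiAAzgIgARICIAFWAiABmgIgAd4CIAIiAiACZgIgAqoCIALuAiADMgIgA3YCIAO6AiAD/gIgAAICZABGAmQAigJkAM4CZAESAmQBVgJkAZoCZAHeAmQCIgJkAmYCZAKqAmQC7gJkAzICZAN2AmQDugJkA/4CZAACAqgARgKoAIoCqADOAqgBEgKoAVYCqAGaAqgB3gKoAiICqAJmAqgCqgKoAu4CqAMyAqgDdgKoA7oCqAP+AqgAAgLsAEYC7ACKAuwAzgLsARIC7AFWAuwBmgLsAd4C7AIiAuwCZgLsAqoC7ALuAuwDMgLsA3YC7AO6AuwD/gLsAAIDMABGAzAAigMwAM4DMAESAzABVgMwAZoDMAHeAzACIgMwAmYDMAKqAzAC7gMwAzIDMAN2AzADugMwA/4DMAACA3QARgN0AIoDdADOA3QBEgN0AVYDdAGaA3QB3gN0AiIDdAJmA3QCqgN0Au4DdAMyA3QDdgN0A7oDdAP+A3QAAgO4AEYDuACKA7gAzgO4ARIDuAFWA7gBmgO4Ad4DuAIiA7gCZgO4AqoDuALuA7gDMgO4A3YDuAO6A7gD/gO4AAID/ABGA/wAigP8AM4D/AESA/wBVgP8AZoD/AHeA/wCIgP8AmYD/AKqA/wC7gP8AzID/AN2A/wDugP8A/4D/AJeHh3d09YKHd3eFx7eFh4eHpLSTlpiopYWXl4iHhoeHl5eHd3P2c4d3hpbHhXeHhoaEtra0s4V2hpiHh4WHiIinhpd1xtV1h3d2pqZ1h4aYl3Knp8fFdIeGl4eXhYeHl6eGl4bGpoV3hnampnaHhqektIPX1nGnhpeHh4aGh4eXl4WXp7iXktOUt7i4hYd1luemgKb2griFl4eHhpeYl5a3lZeXpoSC+6GFl5WGd3WF19iCg/iCp5aWh4eHhpiYlqCAppamg7fGooWGh4eGdmTF+HHE5oSWx4aHh4eHh5eTpMiClbiDlrTIpIZ3doZ0xvfmtKODdpXGdXd3h4eHlaSWhaiDpYRz54SDpoRklff3hNbThXWD96SGh4eHh5aDp6e3p5aCpIH4taW2hKb3tYSFlITW9/iRgXOEloeXhLXHkoKSgnLHtaSUdNak95RzhoWFdnSTo6D49velhnSE5bD49/b457XHtoWFhOeUlKeFhoeHh4d2k/VhgXJydbbS0MVxYeeU2HTGppTHx5aGhJiXh4eHd3aj86C1pcfWtKHyo5XWt4THlJalloaVlHWHh4eHl3eFdPaxo8jHuIO056KFx2WFhaaUx7d2h5i5hYeGh3eHl7b35oGD1qRylLeXpIa3dnamlOeFhbeWhLSEh4eGh4eYp3SEhJTZ1qbGhZaVp4aHdra0pJanlKe4yISHh4d2hoaGdod1kdS2uLfHhJeGhYd3lraTpoV1dYaVh3eHhpaHhoaHhoW01JGnmISnp5S2hHZ2ltdkhneHh4eYl5iVl5iYhYWVlpPHpqeGhnanpNiWY2OktraVhoaGl5eWlYSYiKa0lKW3yLe4hneHdpbWlOfn5viVhdald4eVlZaXhoiHpaWmg5WVlreGdoamyMaDp6a22IWWxMSHh4aEl4eGhpellaemcpSm2Ni2xqOV55R0dIKilreCt5iHh4aFh4eIp4SWl5Zx5+VzpJSClab3coSTg9akg3SmmIeHp5OXh4aWlIaVhZP4g4WFdXaGuPWTkujot+mRhMeYh5ellJaFtreipseD1ZV1hreWhqankuaBpbbJtoCnlpWmlqSTtemWpZHC6La4lIanlqempoaV6ZCm6JWBhKe3tqa4t3CG5oWnxrGgocejuIaHdoeXlZa2kLWzc6T4+LiCgYBwUbXXhHOl2dexw5aXh4eHhoaWtaGlt6WDxrOjoHC2pqXm9aaR2LV1hpSCxZKWl4eGhob1sNfZx5LIgKGWlqS3xsbXk6Wnt5Z2l5SkqISnhoeHl6CQgLPV1qKQ5Pf29siXhoR1lJSEp7enloeGl5WWhoaHxdjnoMCQkrby0MCwkpSVpqe3pqaWlnaHh4eHmIWHmIc="/>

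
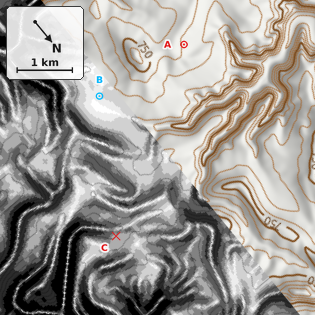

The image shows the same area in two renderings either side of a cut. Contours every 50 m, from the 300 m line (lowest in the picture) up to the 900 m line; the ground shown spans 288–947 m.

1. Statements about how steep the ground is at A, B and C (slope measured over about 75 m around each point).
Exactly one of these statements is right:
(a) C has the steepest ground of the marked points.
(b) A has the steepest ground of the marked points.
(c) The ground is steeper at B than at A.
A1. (a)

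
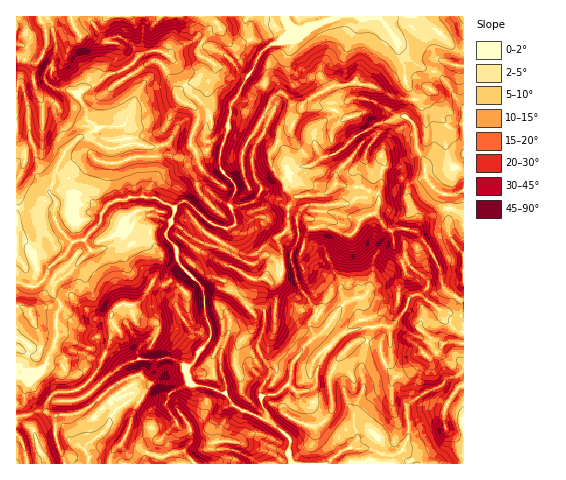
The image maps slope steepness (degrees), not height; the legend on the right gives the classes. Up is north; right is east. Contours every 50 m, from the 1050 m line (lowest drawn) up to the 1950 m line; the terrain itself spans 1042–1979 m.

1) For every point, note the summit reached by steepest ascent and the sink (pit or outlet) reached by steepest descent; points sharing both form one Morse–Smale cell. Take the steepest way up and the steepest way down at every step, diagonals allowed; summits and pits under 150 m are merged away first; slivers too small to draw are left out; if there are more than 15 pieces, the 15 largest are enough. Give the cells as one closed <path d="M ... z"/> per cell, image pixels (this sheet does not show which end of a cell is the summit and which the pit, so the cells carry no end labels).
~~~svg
<path d="M463 16l-129 0-6 5-15 4-47 23-6 6-6 14-22 35-4 27-8 23 0 14 15 19 0 6-5 11 5 15 0 6-6 4-12-2-9-5-21-19-5 0-7 6-4 15-6 12 10 10 6 20 18 18 4-5 7-2 14 5 3 4 0 7-4 13 7 13 0 14-9 19-1 16 6 17-1 8 7 12 7 5 28 12 1-5-6-11-1-8 13-2 15-12 2-16 4-7 8-12 23-20 20-26 11-5 6 0 8-9 12-6 14-14 7-4 6 0 14 12 4 5 0 6-11 7 27 17 7-5 11-16 2-5 0-32-12-12-3-7-1-11 2-28 14-5z"/><path d="M333 16l-316 0-1 265 16 6 6-1 7-8 5-12 13-10 6-8 14 10 8-8 7 0 17-5 11-9 9-15 6-4 14-1 16 5 4-13 7-6 5 0 21 19 9 5 8 2 9-2 1-8-5-15 5-11 0-6-15-19 0-14 8-23 3-25 23-37 6-14 6-6 47-23 15-4z"/><path d="M155 216l-10 0-8 3-11 17-9 8-19 6-7 0-8 8-14-10-6 8-13 10-5 12-7 8-6 1-16-4 1 181 275-1-3-7 1-17-19-17-37-16-9-13-16-6-16-2-4-3-4-13 8-6 5-10 13-17-1-11-5-10-1-23-2-6-21-21-6-20-10-10 6-13z"/><path d="M410 264l-6 0-7 4-14 14-12 6-8 9-6 0-11 5-20 26-17 14-14 18-4 7-2 16-15 12-13 2 7 23 22 19-1 17 4 8 171-1 0-177-18 25-6-1-23-16 11-7 0-6z"/><path d="M210 276l-7 2-4 6 5 8 1 23 5 10 1 11-13 17-5 10-8 7 5 14 19 3 15 6 2-9-6-17 0-10 10-25 0-14-7-13 4-13 0-7-3-4z"/><path d="M463 191l-13 4-2 28 1 11 3 7 11 12z"/>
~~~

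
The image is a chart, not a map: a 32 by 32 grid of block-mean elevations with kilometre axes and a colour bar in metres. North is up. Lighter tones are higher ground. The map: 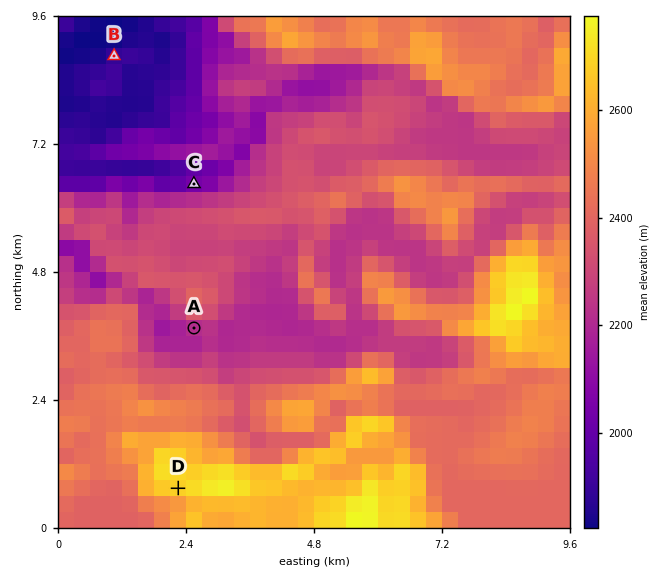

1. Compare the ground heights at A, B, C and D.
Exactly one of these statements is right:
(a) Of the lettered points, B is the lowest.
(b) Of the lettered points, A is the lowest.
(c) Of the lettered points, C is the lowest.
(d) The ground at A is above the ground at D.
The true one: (a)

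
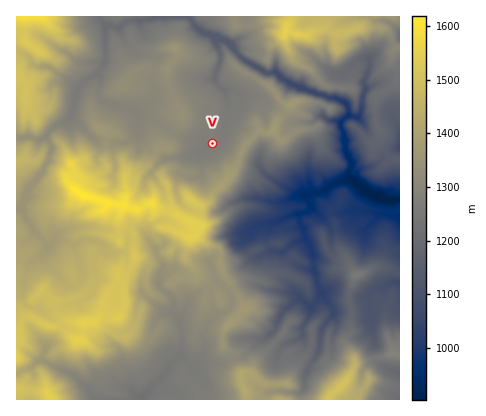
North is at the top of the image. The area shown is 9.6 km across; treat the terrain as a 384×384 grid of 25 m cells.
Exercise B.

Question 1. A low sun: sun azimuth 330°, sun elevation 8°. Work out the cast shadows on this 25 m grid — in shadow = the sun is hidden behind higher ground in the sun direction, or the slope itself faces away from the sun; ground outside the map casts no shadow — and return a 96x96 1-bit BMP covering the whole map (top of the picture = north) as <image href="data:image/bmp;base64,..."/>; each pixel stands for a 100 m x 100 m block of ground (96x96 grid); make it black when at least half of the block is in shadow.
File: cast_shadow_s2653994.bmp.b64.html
<image width="96" height="96" href="data:image/bmp;base64,Qk2+BAAAAAAAAD4AAAAoAAAAYAAAAGAAAAABAAEAAAAAAIAEAAATCwAAEwsAAAIAAAAAAAAA////AAAAAAAwCB//AAAAAAIB//wAAD//4AAAA/8B//gAGH//8AAAA/8AffgAAP//+AAAA/8APvgAAf//+AAAAAAAHvAQB////AAAAAMAHkB4H////AAAAAOADgH4P////AAAAAGADgf8f////AAAAAHABx///////AAAAADAAz9f/////AAAAgBgAA8+P////AAIAAAwAAB/F/f//AAYAMAwAABj4+f//gAD/PAwAAAP8A///gAH/3wwAAAf4B/P/AAP/784DAAH4B9//AAP/58YDgAP4D//4AAP/884AAAeAG//4AAH/88cAAAwAAf/4AAB/8eMAAAAAAA/8AAAf+GGBAAAAAAf/gAAf+ACAAAAAAAe/gAYAfAAAEAMAAAOfgAIAfggA+AMAAAO/gAAA/xwB+AAAAAH8QAAAABwD+AAAAAP/wAAAH9wD/AAAAAP/w4YA/8gD/gAAAAP+YZ4D+5jD/wAAAAP+AD5iBwjj/8AAAAP+AH/gDADj/8AAAAH+AP/gAABAfwAAAAH////gADAAHgAAAAD////wAHAAAAAAAAD3///4AIAAAAAAAABv5///AAAAAAAAAAAO7///yAAAAAAAABwef////AAAAAAAABx//////gAAAAAAA8x/////x4AAAAAAfwD/4f//8cAAAAAAAOb/wP//+AAAAAAAB///AP///kAAAAAD///4AH///8AAAAAH///+AB///8EAAAAH/+//AD////+AAAAB5+/+AH/////gAEAB+PZ8AP/////8ACAB/mAYAH/////+AfAA/gAAAB//////B/gA8AMAAB//////z/gAAAEAQA////////wAAYDAQAf//////94AAIDAQAP//////98AAADgAAH//////9+AAEBgAAD//////9/AAOBwAAB/////f8/AAGA4AAB/////h9fAAAAYAAA/////8cHgAAAOAAA/////+ADgBAAH8AA/////HABgAAAD8AAf////AABwAAAAcAAf////AMFwAAAAAAAP///+AcPgACgAAAAH5//+Af/gADgAAAAH4///Af//AAAAAAADIP//AN//AAAACAAAGD//wA//AAAAAAAAHAP/wA3/AAAAAAAADP//wAj/gAAAAAAAB///4AD/gAAAAAAAA5//+4A/wAAAAAAAA////8AfwAAAAAAAAf5//8APwAAAAAAAAHP//8AP4AAAAAAAAA///8AP4AAAAAAAAD///8Hn8AAAAAAAB////8H/+gAAAAAAD////4H//gAAAAAAH////4B//wAAAHAAP////4A//gAAAHgB/////4D//gAAMDgD/////4v//wAAMDgP/////8f//wAAABgf/////8f3/wAAABg8e////86P/AAAAABwf////tw/+AAAAADAf/+f/3B/8AAAAAHgP/+P/wH/wAAAAB/gH/+f/8P8AQAAAD/wR/+f/8f/AAAAAH/4Bg8H/9/3wAAABPz8AAAB////4DgAD/gAAQAAQf//gP+AAYAAAIAAH///wA/wAAAAAAAQP8="/>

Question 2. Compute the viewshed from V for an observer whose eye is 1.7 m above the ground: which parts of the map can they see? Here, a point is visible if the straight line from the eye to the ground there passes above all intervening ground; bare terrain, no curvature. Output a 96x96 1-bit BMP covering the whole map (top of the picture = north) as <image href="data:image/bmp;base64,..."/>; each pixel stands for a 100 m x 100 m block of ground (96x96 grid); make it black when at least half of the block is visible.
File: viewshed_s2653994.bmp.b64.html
<image width="96" height="96" href="data:image/bmp;base64,Qk2+BAAAAAAAAD4AAAAoAAAAYAAAAGAAAAABAAEAAAAAAIAEAAATCwAAEwsAAAIAAAAAAAAA////AAAAAAAAAAAAAAAAAAAAAAAAAAAAAAAAAAAAAAAAAAAAAAAAAAAAAAAAAAAAAAAAAAAAAAAAAAAAAAAAAAAAAAAAAAAAAAAAAAAAAAAAAAAAAAAAAAAAAAAAAAAAAAAAAAAAAAAAAAAAAAAAAAAAAAAAAAAAAAAAAAAAAAAAAAAAAAAAAAAAAAAAAAAAAAAAAAAAAAAAAAAAAAAAAAAAAAAAAAAAAAAAAAAAAAAAAAAAAAAAAAAAAAAAAAAAAAAAAAAAAAAAAAAAAAAAAAAAAAAAAAAAAAAAAAAAAAAAAAAAAAAAAAAAAAAAAAAAAAAAAAAAAAAAAAAAAAAAAAAAAAAAAAAAAAAAAAAAAAAAAAAAAAAAAAAAAAAAAAAAAAAAAAAAAAAAAAAAAAAAAAAAAAAAAAAAAAAAAAAAAAAAAAAAAAAAAAAAAAAAAAAAAAAAAAAAAAAAAAAAAAAAAAAAAAAAAAAAAAAAAAAAAAAAAAAAAAAAAAAAAAAAAAAAAAAAAAAAAAAAAAAAAAAAAAAAAAAAAAAAAAAAAAAAAAAAAAAAAAAAAAAAAAAAAAAAAAAAAAAAAAAAAAAAAAAAAAAAAAAAAAAAAAAAAAAAAAAAAAAAAAAAAAAAAAAAAAAAAAAAAAAAAAAAAAAAAAAAAAAAAAAAAAAAAAAAAAAAAAAAAAAAAAAAAAAAAAAAAAAAAAAAAAAAAAAAAAAAAAAAAAAAAAAAAAAAAAAAAAAAAAAAAAAAAAAAAAAAAAAAAAAAAAAAAAAAAAAAAAAAEAAAAAAAAAAAAAAAIAeAAAAAAAAAAAAAAh+AAAAAAAAAAAAAAz+AAAAAAAAAAAAQA3/AAAAAAAAAAAAQA/5gAAAAAAAAAAAQB/xwAAAAAAAAAAAaB4Q4AAAAAAAAAAAPDwB4AAAAAAAAAAAPz//8AAAAAAAAAgAff//+AAAAAAAAAgAdf///AAAAAAAAAAAAcf//AAAAAAAAAAAAAf//AAAAAAAAAAAAAf//gAAAAAAAAAAAAf//gAAAAAAAAAAAAf//wAAAAAAAAAAAAf5fwAAAAAAAAAAAAPwPsAAAAAAAAAAAAHwP+AAAAAAAAAAAAHwH+AAAAAAAAAAAADwB8AAAAAAAAAAAADwB4AAAAAAAAAAAABwA4AAAAAAcAAAAAAgA4AAAAAA8AAAAAAAAYAAAAAA+AAAAAAAAYAAAAAA+AAAAAAAAYMAAAAAcAAAAAAAAP4AAAAAYAAAAAAAAPwAAAAAYAAAAAAAAfgAAAAAIAAAAAAAAfAAAAAAAAAAAAAAA8AAAAAAAAAAAAAABwAAAAAAAAAAAAAABgAAAAAAAAAAAAAACAAAAAAAAAAAAAYAAAAwAAAAAAAAAAIAAABgAAAAAAAAAAMAAADgBgAAAAAAAAcAAAfABgAAAAAAAAAAAA/ATAAAAAAAAAAAAAvHzAAAAAAAAAAAAA/fDgAAAAAAAAAAAA+QDwAAAAAAAAAAABiAAAAAAAAAAAAABBgAAAAAAAAAAAAAAB8AAAAAAAAAAAAAAAAAAAAA="/>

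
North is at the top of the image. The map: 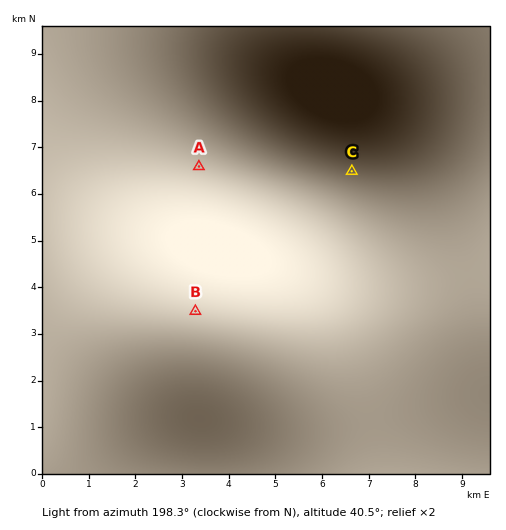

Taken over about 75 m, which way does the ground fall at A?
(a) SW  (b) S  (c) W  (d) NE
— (a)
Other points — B SW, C NE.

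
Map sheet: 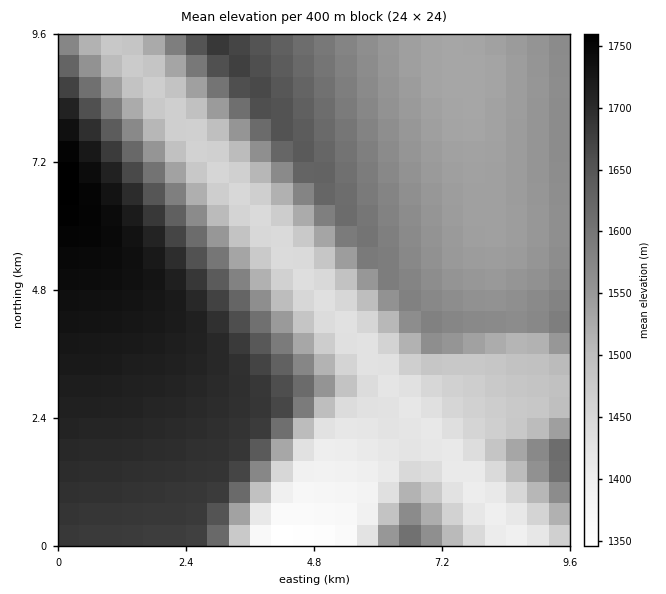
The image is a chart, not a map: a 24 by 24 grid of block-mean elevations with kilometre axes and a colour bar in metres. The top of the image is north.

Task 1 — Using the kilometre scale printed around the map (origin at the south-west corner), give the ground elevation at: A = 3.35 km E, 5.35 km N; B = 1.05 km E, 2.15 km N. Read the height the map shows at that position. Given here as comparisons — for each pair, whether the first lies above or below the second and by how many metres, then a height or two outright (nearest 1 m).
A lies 159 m below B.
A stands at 1547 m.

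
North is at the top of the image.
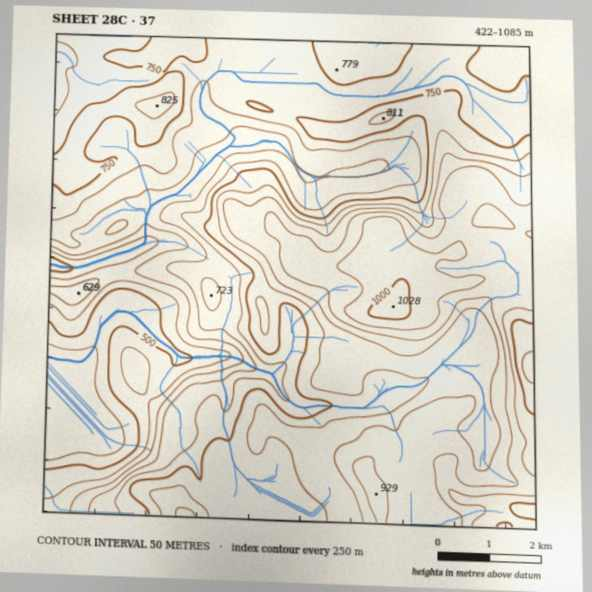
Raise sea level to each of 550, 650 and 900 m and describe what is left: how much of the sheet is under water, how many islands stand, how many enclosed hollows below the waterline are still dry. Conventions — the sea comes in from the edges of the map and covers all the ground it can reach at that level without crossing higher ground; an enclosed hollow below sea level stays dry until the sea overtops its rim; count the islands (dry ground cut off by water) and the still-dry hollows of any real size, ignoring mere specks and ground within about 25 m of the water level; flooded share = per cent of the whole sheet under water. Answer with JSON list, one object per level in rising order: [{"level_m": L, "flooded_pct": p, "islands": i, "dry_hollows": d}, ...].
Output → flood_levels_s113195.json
[{"level_m": 550, "flooded_pct": 10, "islands": 0, "dry_hollows": 0}, {"level_m": 650, "flooded_pct": 19, "islands": 0, "dry_hollows": 0}, {"level_m": 900, "flooded_pct": 85, "islands": 0, "dry_hollows": 0}]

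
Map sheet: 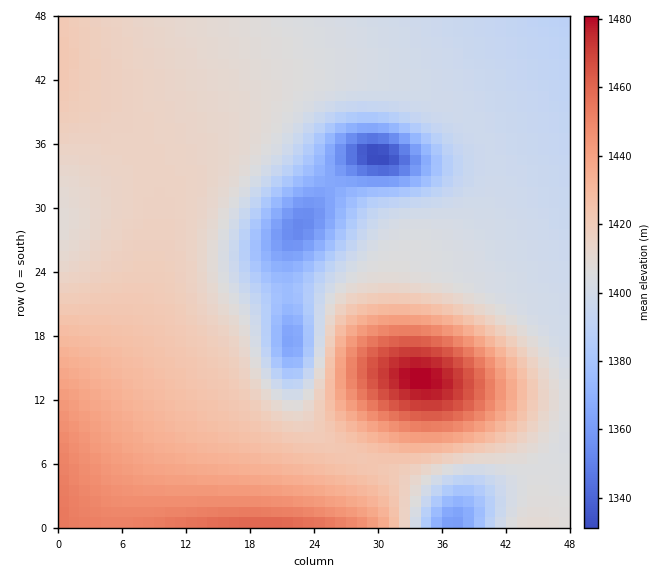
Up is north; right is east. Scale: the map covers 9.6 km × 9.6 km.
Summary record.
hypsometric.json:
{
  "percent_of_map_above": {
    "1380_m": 92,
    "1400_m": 72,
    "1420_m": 32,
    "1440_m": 13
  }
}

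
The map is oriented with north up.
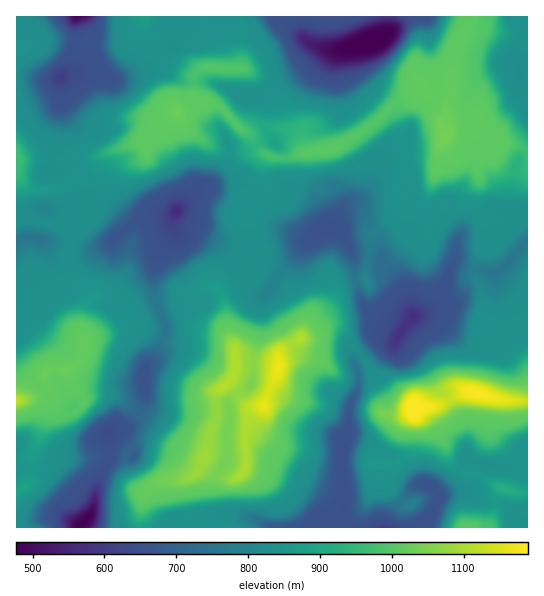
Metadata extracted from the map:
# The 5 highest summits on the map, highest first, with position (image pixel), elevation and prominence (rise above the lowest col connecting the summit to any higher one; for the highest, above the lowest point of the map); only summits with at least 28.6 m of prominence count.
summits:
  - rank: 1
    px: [413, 406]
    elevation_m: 1190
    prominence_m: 713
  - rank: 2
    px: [477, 393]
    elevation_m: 1185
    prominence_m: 57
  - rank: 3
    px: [278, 367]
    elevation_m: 1173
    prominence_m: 358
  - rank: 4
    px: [223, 386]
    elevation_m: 1111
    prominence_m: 42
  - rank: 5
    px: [445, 139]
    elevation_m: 1041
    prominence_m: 212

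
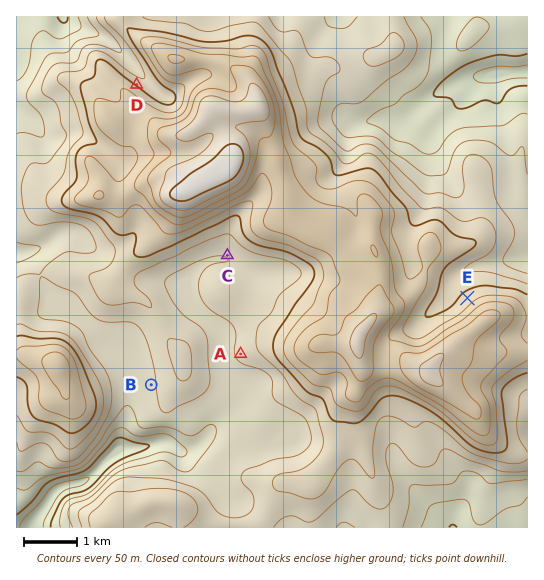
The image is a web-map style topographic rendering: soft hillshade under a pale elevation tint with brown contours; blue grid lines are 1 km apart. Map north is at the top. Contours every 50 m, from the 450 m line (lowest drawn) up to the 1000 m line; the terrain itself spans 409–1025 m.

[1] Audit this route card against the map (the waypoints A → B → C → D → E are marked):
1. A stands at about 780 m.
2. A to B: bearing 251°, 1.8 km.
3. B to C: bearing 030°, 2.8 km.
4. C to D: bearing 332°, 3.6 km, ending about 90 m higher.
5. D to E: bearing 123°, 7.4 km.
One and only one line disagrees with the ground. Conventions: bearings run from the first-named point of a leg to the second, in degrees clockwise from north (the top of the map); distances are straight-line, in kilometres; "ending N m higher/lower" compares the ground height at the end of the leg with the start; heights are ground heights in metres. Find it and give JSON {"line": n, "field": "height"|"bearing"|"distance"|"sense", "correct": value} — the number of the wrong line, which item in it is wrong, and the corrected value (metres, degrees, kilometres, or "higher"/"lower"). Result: {"line": 1, "field": "height", "correct": 660}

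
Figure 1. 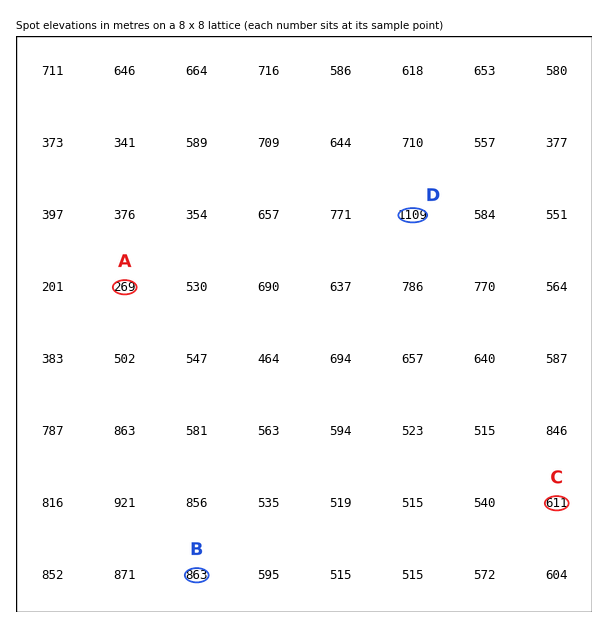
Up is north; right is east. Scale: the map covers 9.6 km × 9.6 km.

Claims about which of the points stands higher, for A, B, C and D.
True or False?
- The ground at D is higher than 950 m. True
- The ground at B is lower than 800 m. False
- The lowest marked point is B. False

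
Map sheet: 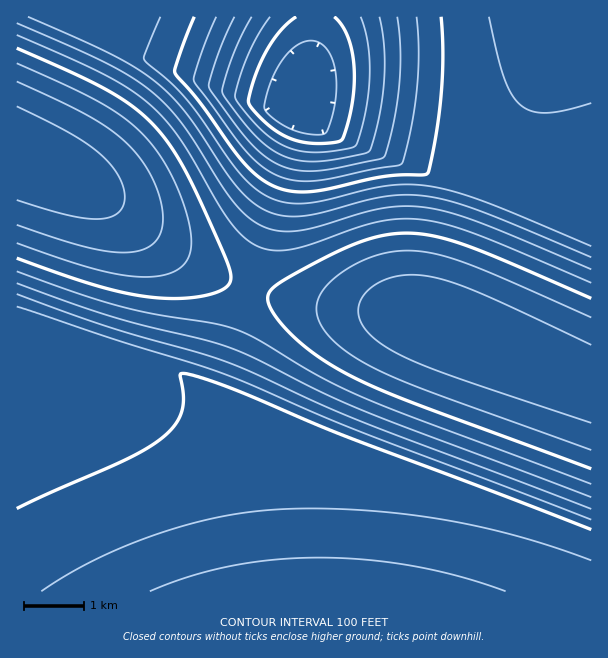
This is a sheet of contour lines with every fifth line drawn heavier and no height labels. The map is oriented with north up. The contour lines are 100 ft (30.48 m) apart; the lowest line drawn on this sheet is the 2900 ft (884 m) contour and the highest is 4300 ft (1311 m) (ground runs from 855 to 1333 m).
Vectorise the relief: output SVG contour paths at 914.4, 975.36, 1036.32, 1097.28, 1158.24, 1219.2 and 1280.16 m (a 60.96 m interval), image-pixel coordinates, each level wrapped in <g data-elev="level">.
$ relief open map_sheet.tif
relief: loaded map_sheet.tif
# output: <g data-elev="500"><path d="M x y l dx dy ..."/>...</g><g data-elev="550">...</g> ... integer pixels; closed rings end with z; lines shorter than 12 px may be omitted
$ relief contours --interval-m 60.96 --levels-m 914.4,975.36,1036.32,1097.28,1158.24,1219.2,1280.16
<g data-elev="914.4"><path d="M334 17l11 13 6 18 3 24-1 26-5 24-6 18-7 2-17 2-19-3-18-7-20-15-9-11-4-6 7-25 11-26 15-21 15-13"/></g><g data-elev="975.36"><path d="M379 17l5 30 0 33-4 34-9 35-2 3-7 2-30 6-20 2-24-4-21-12-20-20-24-33 0-9 9-27 9-21 11-19"/></g><g data-elev="1036.32"><path d="M41 591l26-16 28-15 30-14 31-12 32-9 31-8 30-5 30-3 38-1 40 2 42 3 39 6 39 7 38 9 76 25"/><path d="M417 17l2 34-2 38-6 39-9 35-4 3-26 3-42 10-24 2-13-1-14-4-12-6-10-8-18-20-44-59-1-5 4-16 18-45"/></g><g data-elev="1097.28"><path d="M17 307l99 33 106 33 132 56 237 91"/><path d="M591 246l-106-44-30-10-26-6-21-2-22 2-62 14-19 3-20-1-18-6-15-10-13-14-41-58-15-19-14-14-25-21 1-6 15-37"/><path d="M489 17l15 61 8 17 9 10 11 6 14 2 18-3 27-7"/></g><g data-elev="1158.24"><path d="M17 283l96 34 93 23 25 8 26 11 67 34 37 17 230 87"/><path d="M591 269l-112-47-30-10-24-5-23-1-22 3-63 18-20 4-18 0-15-4-15-9-15-15-51-78-15-18-16-15-20-14-25-15-90-40"/></g><g data-elev="1219.2"><path d="M591 298l-126-53-31-9-27-3-15 1-17 3-36 14-61 33-8 7-2 8 2 7 5 9 20 23 24 19 29 18 59 26 184 68"/><path d="M17 258l82 28 29 7 25 4 29 1 25-3 18-7 4-4 2-5-1-7-4-14-35-76-18-32-18-24-20-18-25-16-32-17-61-27"/></g><g data-elev="1280.16"><path d="M591 345l-112-52-27-11-24-6-24-1-21 6-9 5-8 6-5 7-2 7 1 14 7 12 14 12 20 11 53 22 137 46"/><path d="M17 225l69 22 22 4 20 1 16-3 11-7 6-11 2-13-3-20-8-21-12-19-15-17-17-13-20-12-71-35"/></g>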